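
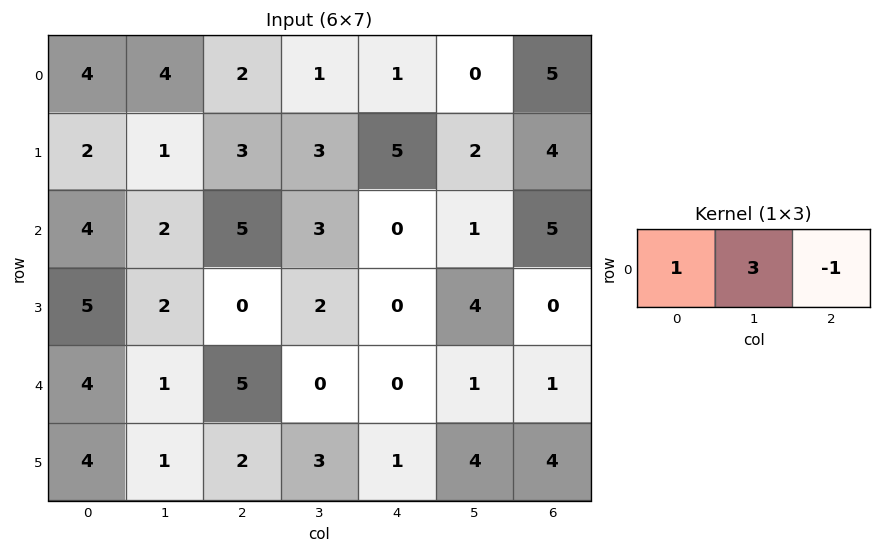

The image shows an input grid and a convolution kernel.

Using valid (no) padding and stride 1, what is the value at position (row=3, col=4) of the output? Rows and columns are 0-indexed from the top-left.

The receptive field on the input at this output position is [0 4 0]. Elementwise product with the kernel and sum: 0·1 + 4·3 + 0·-1.

12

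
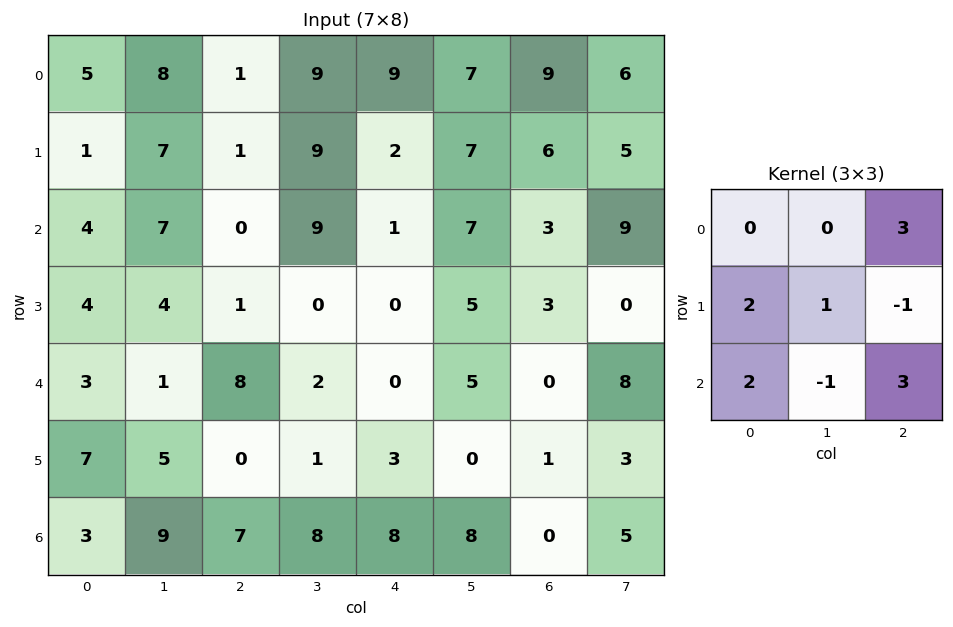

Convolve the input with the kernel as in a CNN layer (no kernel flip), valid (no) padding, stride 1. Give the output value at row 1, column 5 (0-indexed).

30

The receptive field on the input at this output position is [7 6 5 / 7 3 9 / 5 3 0]. Elementwise product with the kernel and sum: 5·3 + 7·2 + 3·1 + 9·-1 + 5·2 + 3·-1 + 0·3.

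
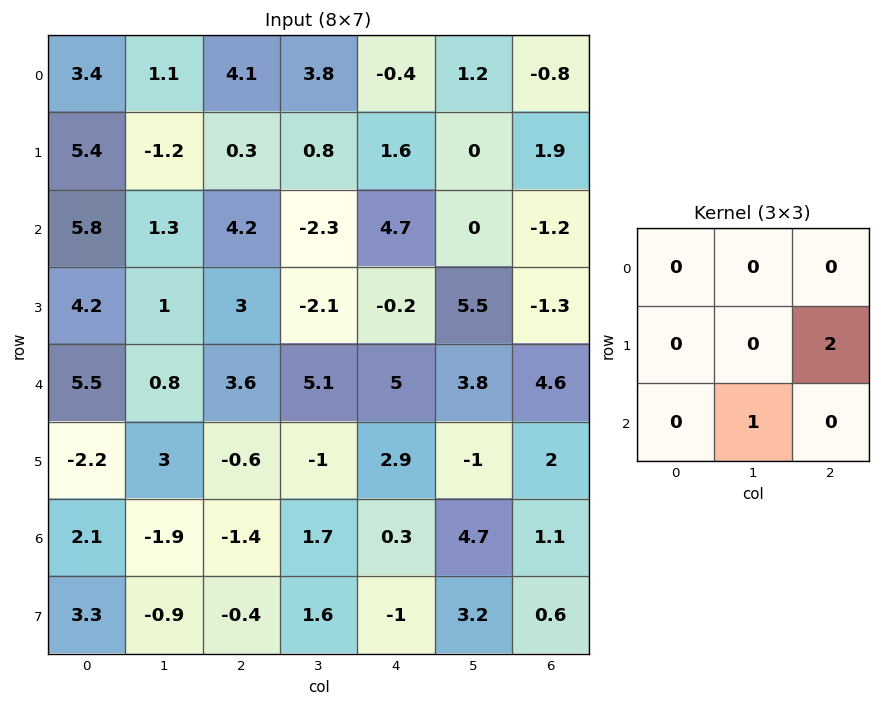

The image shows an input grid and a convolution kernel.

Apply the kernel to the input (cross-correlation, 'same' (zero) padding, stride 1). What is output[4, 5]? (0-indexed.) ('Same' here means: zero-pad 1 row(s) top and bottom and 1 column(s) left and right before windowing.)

8.2

The receptive field on the zero-padded input at this output position is [-0.2 5.5 -1.3 / 5 3.8 4.6 / 2.9 -1 2]. Elementwise product with the kernel and sum: 4.6·2 + -1·1.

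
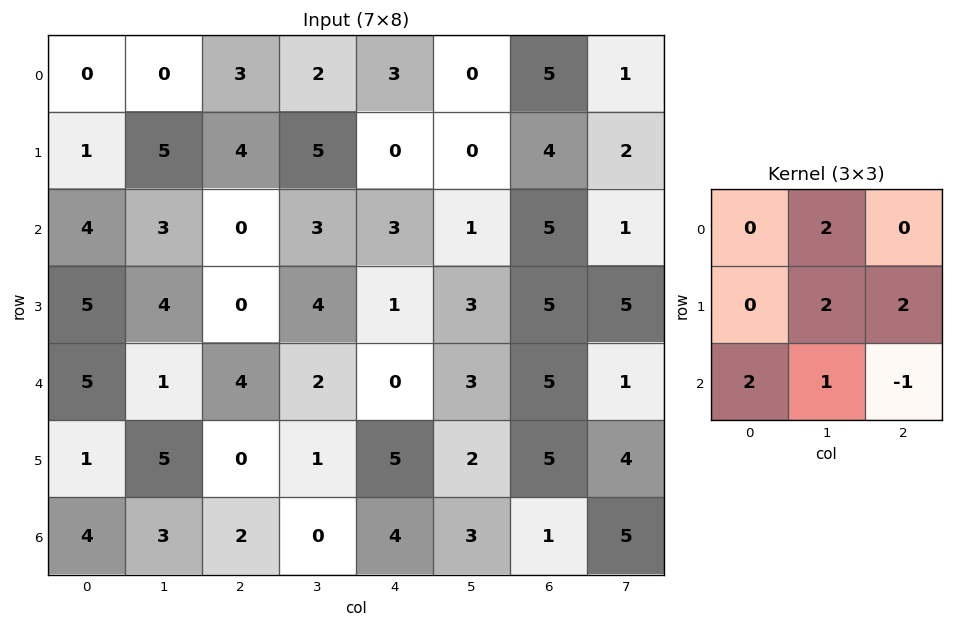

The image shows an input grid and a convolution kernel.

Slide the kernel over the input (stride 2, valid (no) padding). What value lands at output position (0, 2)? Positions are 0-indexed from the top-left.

The receptive field on the input at this output position is [3 0 5 / 0 0 4 / 3 1 5]. Elementwise product with the kernel and sum: 0·2 + 0·2 + 4·2 + 3·2 + 1·1 + 5·-1.

10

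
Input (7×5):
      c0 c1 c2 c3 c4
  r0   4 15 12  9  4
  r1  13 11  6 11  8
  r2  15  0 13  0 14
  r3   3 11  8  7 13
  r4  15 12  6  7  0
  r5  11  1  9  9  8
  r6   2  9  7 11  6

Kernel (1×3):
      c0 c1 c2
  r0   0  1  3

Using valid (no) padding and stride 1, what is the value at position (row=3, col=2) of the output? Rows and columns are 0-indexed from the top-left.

The receptive field on the input at this output position is [8 7 13]. Elementwise product with the kernel and sum: 7·1 + 13·3.

46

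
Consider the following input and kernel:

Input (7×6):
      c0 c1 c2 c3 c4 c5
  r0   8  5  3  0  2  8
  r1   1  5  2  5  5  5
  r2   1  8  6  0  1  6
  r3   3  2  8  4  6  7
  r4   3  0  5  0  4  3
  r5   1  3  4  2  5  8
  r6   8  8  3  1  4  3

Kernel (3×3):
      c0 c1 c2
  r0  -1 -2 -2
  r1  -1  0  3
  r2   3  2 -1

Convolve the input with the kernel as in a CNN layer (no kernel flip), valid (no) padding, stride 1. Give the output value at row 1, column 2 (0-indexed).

1

The receptive field on the input at this output position is [2 5 5 / 6 0 1 / 8 4 6]. Elementwise product with the kernel and sum: 2·-1 + 5·-2 + 5·-2 + 6·-1 + 1·3 + 8·3 + 4·2 + 6·-1.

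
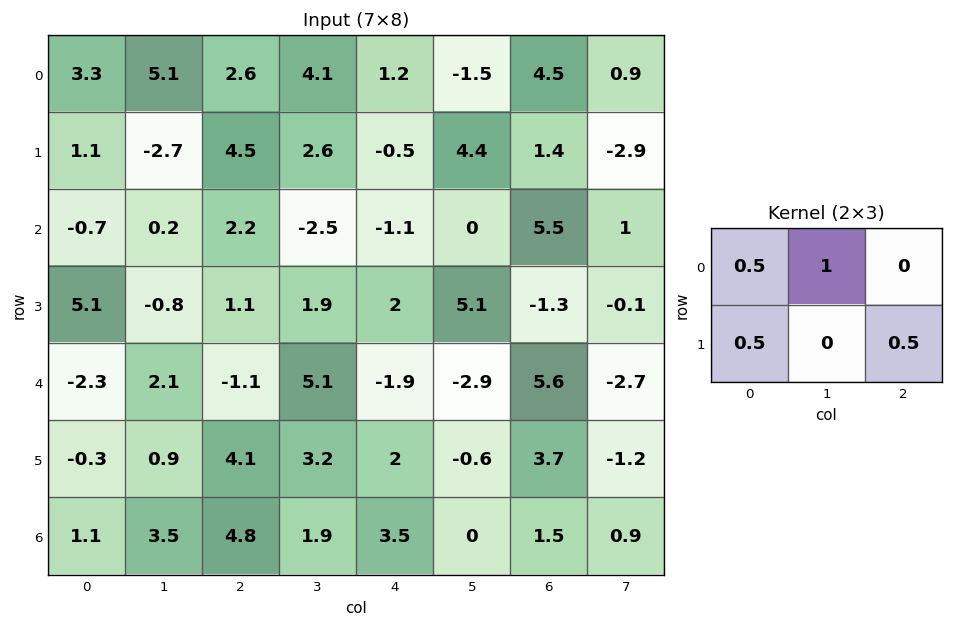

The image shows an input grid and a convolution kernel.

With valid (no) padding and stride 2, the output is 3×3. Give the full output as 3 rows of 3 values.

Output[0,0]: The receptive field on the input at this output position is [3.3 5.1 2.6 / 1.1 -2.7 4.5]. Elementwise product with the kernel and sum: 3.3·0.5 + 5.1·1 + 1.1·0.5 + 4.5·0.5.

9.55 7.4 -0.45
2.95 0.15 -0.2
2.85 7.6 -1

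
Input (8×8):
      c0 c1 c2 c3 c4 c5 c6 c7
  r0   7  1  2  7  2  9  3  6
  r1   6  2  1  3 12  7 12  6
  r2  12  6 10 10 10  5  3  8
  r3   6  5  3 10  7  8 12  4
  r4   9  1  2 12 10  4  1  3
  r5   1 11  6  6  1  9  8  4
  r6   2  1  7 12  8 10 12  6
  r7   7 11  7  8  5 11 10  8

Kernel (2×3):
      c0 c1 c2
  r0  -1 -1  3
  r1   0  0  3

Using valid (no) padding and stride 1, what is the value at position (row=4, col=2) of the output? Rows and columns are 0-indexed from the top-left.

19

The receptive field on the input at this output position is [2 12 10 / 6 6 1]. Elementwise product with the kernel and sum: 2·-1 + 12·-1 + 10·3 + 1·3.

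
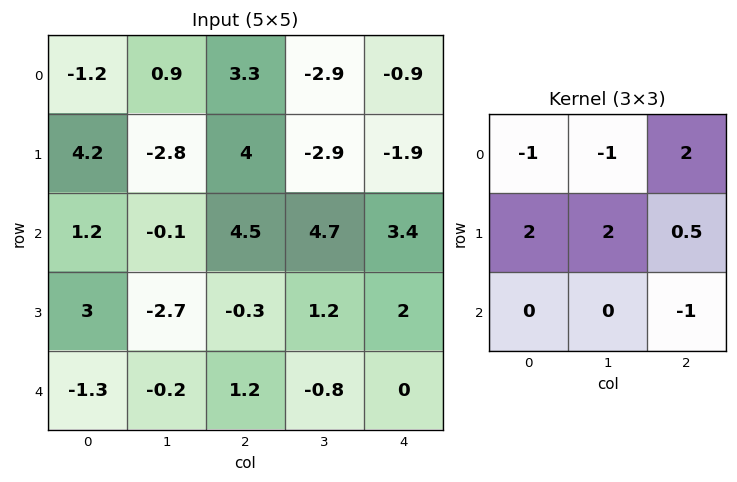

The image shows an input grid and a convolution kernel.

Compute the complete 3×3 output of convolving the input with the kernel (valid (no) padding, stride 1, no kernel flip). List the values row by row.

7.2 -13.75 -4.35
11.35 2.95 13.2
7.15 0.4 0.4

Output[0,0]: The receptive field on the input at this output position is [-1.2 0.9 3.3 / 4.2 -2.8 4 / 1.2 -0.1 4.5]. Elementwise product with the kernel and sum: -1.2·-1 + 0.9·-1 + 3.3·2 + 4.2·2 + -2.8·2 + 4·0.5 + 4.5·-1.
Output[0,1]: The receptive field on the input at this output position is [0.9 3.3 -2.9 / -2.8 4 -2.9 / -0.1 4.5 4.7]. Elementwise product with the kernel and sum: 0.9·-1 + 3.3·-1 + -2.9·2 + -2.8·2 + 4·2 + -2.9·0.5 + 4.7·-1.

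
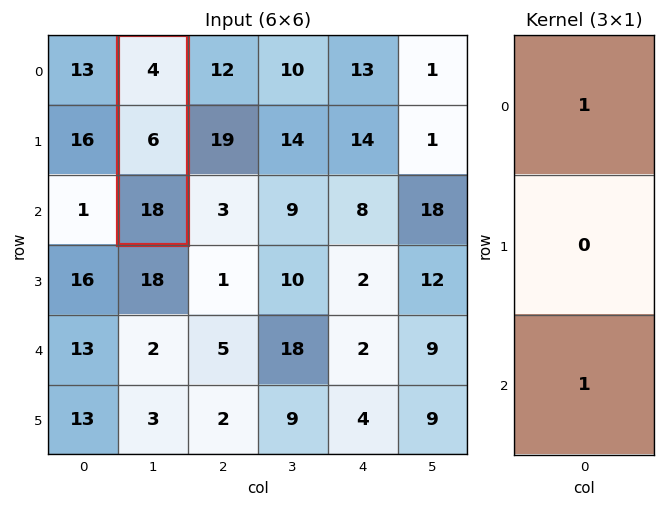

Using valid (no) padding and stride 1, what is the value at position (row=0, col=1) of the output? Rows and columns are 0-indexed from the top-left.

22

The receptive field on the input at this output position is [4 / 6 / 18]. Elementwise product with the kernel and sum: 4·1 + 18·1.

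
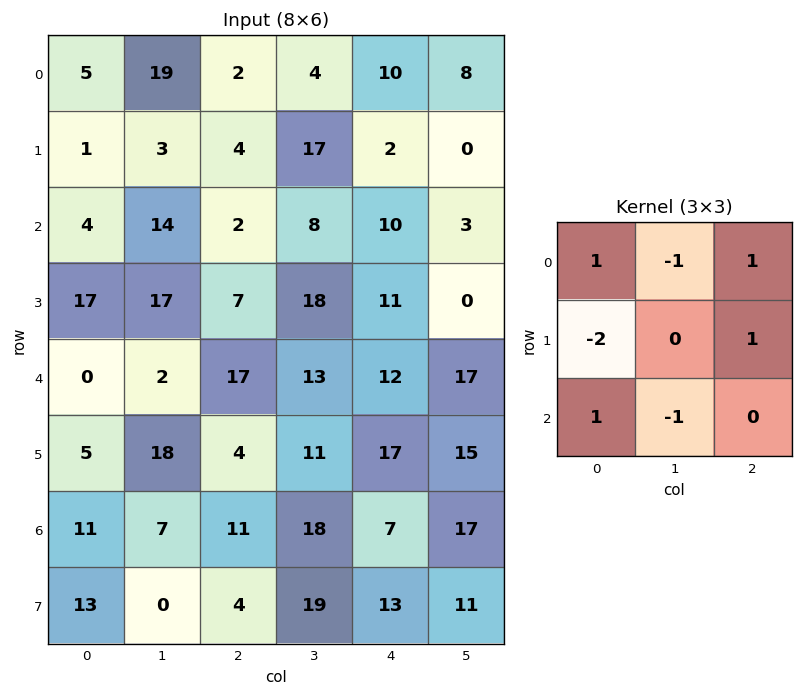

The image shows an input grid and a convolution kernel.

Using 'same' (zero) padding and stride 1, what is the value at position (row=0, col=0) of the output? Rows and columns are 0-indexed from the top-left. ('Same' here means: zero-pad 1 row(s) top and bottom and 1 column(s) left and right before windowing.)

The receptive field on the zero-padded input at this output position is [0 0 0 / 0 5 19 / 0 1 3]. Elementwise product with the kernel and sum: 0·1 + 0·-1 + 0·1 + 0·-2 + 19·1 + 0·1 + 1·-1.

18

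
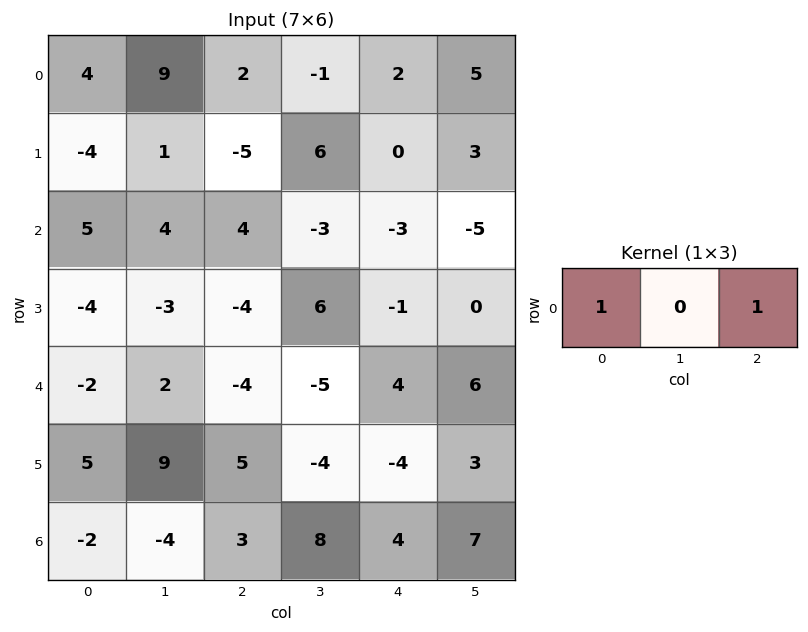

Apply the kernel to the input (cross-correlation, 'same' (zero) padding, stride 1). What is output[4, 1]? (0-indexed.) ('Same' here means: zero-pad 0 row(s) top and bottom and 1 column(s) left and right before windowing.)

The receptive field on the zero-padded input at this output position is [-2 2 -4]. Elementwise product with the kernel and sum: -2·1 + -4·1.

-6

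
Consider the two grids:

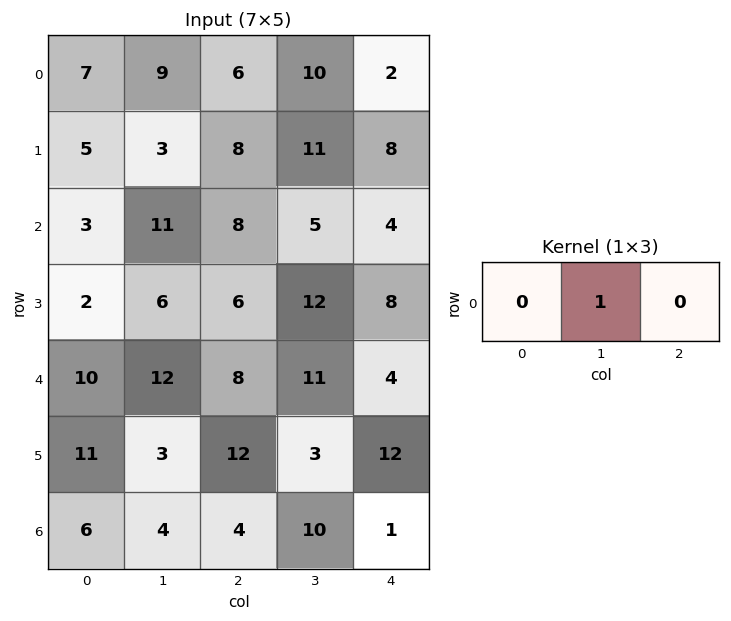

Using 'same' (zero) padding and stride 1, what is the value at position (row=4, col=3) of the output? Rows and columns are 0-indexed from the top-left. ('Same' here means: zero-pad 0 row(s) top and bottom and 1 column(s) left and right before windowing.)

The receptive field on the zero-padded input at this output position is [8 11 4]. Elementwise product with the kernel and sum: 11·1.

11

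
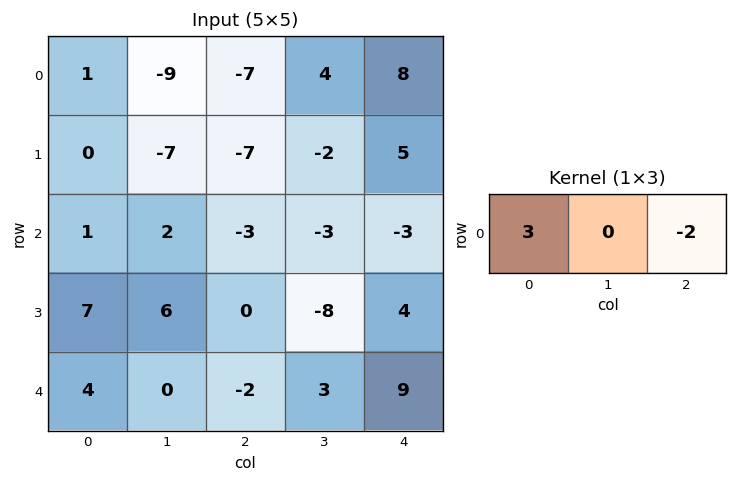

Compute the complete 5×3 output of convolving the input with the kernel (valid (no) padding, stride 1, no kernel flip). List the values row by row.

17 -35 -37
14 -17 -31
9 12 -3
21 34 -8
16 -6 -24

Output[0,0]: The receptive field on the input at this output position is [1 -9 -7]. Elementwise product with the kernel and sum: 1·3 + -7·-2.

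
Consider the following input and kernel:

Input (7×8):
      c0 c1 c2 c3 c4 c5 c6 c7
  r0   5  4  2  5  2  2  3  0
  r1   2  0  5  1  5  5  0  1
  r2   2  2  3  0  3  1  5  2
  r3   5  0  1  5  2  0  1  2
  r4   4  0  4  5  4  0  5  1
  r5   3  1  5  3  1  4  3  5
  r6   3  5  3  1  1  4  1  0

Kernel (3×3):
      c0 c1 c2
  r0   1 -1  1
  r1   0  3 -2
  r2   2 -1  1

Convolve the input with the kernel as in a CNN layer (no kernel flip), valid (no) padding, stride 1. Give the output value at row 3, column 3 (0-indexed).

The receptive field on the input at this output position is [5 2 0 / 5 4 0 / 3 1 4]. Elementwise product with the kernel and sum: 5·1 + 2·-1 + 0·1 + 4·3 + 0·-2 + 3·2 + 1·-1 + 4·1.

24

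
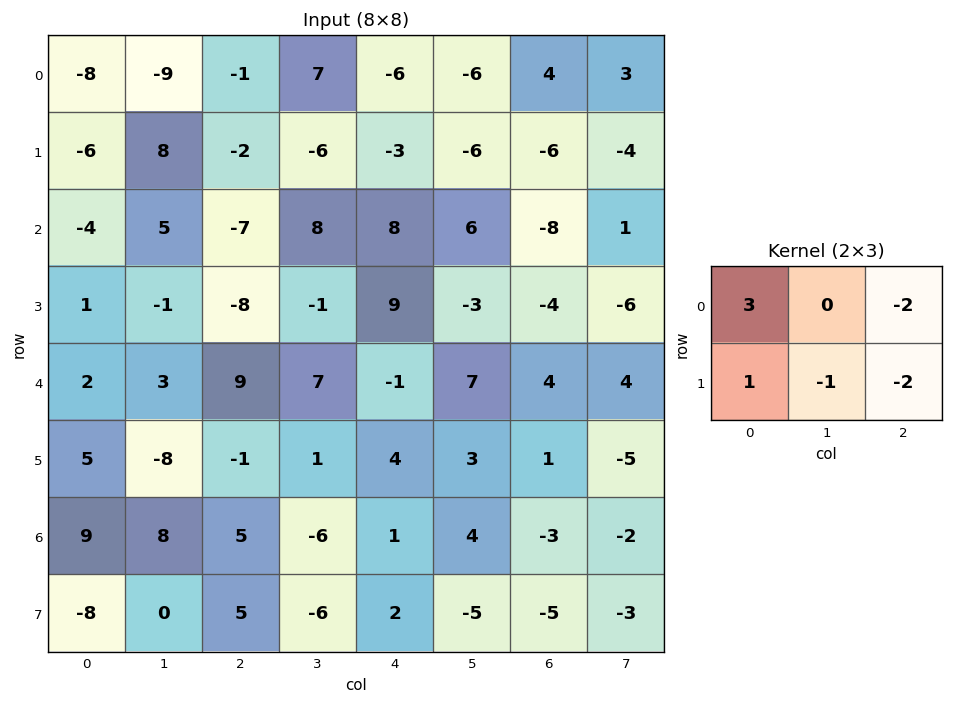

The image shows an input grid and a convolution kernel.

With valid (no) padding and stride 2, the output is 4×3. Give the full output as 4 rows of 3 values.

Output[0,0]: The receptive field on the input at this output position is [-8 -9 -1 / -6 8 -2]. Elementwise product with the kernel and sum: -8·3 + -1·-2 + -6·1 + 8·-1 + -2·-2.

-32 19 -11
20 -62 60
3 19 -12
-1 20 26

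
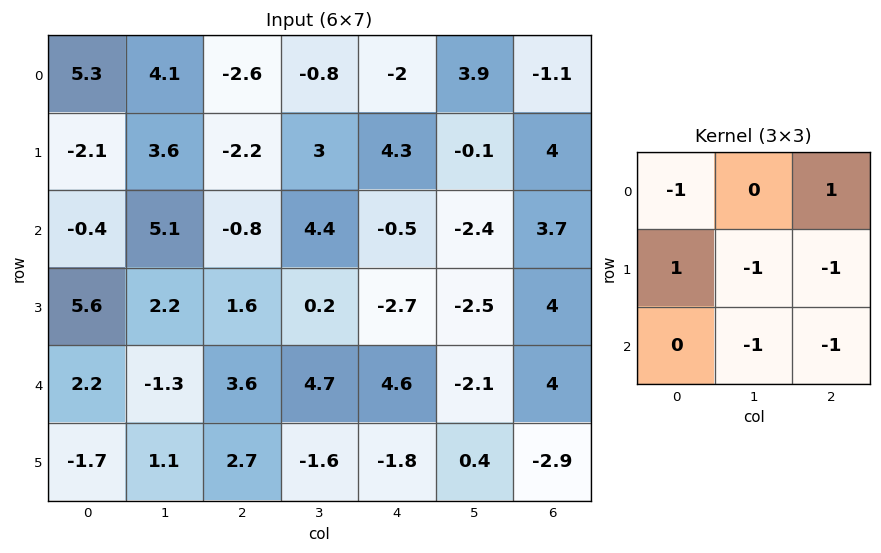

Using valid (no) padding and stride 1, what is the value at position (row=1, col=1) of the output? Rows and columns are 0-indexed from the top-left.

-0.9

The receptive field on the input at this output position is [3.6 -2.2 3 / 5.1 -0.8 4.4 / 2.2 1.6 0.2]. Elementwise product with the kernel and sum: 3.6·-1 + 3·1 + 5.1·1 + -0.8·-1 + 4.4·-1 + 1.6·-1 + 0.2·-1.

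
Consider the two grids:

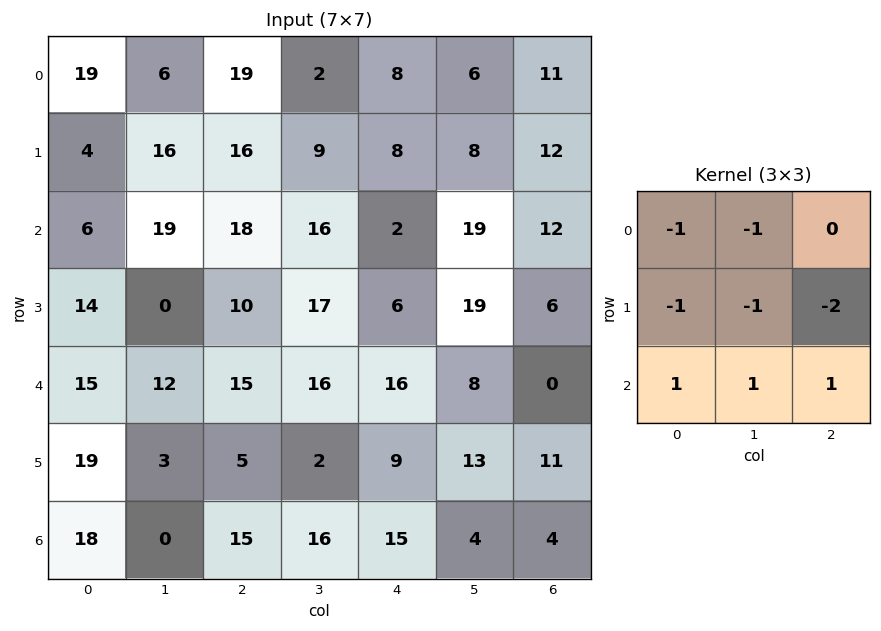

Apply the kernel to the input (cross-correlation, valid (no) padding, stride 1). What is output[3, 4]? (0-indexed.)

The receptive field on the input at this output position is [6 19 6 / 16 8 0 / 9 13 11]. Elementwise product with the kernel and sum: 6·-1 + 19·-1 + 16·-1 + 8·-1 + 0·-2 + 9·1 + 13·1 + 11·1.

-16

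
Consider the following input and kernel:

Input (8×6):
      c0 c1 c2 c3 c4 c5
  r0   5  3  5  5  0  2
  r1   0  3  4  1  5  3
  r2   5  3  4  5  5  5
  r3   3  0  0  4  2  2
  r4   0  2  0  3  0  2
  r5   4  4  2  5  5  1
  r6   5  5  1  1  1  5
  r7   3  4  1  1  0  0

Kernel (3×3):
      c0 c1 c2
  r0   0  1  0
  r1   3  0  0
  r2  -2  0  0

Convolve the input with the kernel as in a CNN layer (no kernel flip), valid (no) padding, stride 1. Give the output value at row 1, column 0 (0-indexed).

12

The receptive field on the input at this output position is [0 3 4 / 5 3 4 / 3 0 0]. Elementwise product with the kernel and sum: 3·1 + 5·3 + 3·-2.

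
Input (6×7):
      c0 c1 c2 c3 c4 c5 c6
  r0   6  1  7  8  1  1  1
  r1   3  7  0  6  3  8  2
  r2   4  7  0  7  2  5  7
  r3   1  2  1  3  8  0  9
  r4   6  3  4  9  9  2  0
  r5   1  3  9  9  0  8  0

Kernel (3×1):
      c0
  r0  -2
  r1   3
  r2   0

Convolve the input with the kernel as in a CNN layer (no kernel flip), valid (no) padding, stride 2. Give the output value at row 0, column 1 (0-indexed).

The receptive field on the input at this output position is [7 / 0 / 0]. Elementwise product with the kernel and sum: 7·-2 + 0·3.

-14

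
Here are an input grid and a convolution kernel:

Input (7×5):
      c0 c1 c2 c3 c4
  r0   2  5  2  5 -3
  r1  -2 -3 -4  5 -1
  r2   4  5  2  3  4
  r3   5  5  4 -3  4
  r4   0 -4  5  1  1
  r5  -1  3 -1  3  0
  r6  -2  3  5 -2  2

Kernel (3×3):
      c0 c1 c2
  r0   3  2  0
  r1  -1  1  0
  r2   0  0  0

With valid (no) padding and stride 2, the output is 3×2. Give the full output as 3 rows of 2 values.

Output[0,0]: The receptive field on the input at this output position is [2 5 2 / -2 -3 -4 / 4 5 2]. Elementwise product with the kernel and sum: 2·3 + 5·2 + -2·-1 + -3·1.
Output[0,1]: The receptive field on the input at this output position is [2 5 -3 / -4 5 -1 / 2 3 4]. Elementwise product with the kernel and sum: 2·3 + 5·2 + -4·-1 + 5·1.

15 25
22 5
-4 21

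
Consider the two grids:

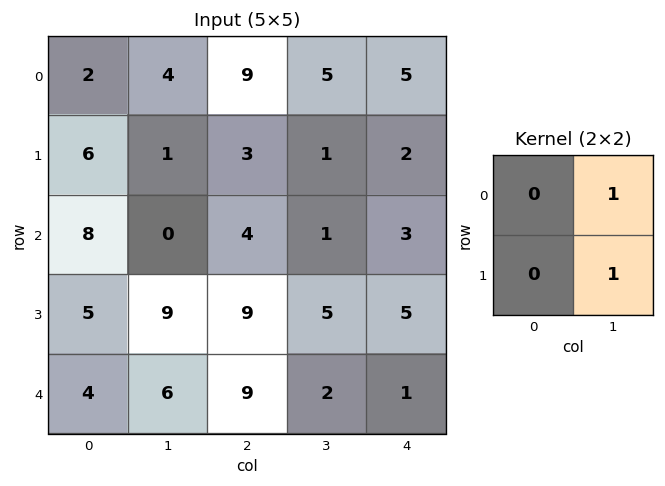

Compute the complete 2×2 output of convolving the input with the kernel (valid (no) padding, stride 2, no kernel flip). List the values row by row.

5 6
9 6

Output[0,0]: The receptive field on the input at this output position is [2 4 / 6 1]. Elementwise product with the kernel and sum: 4·1 + 1·1.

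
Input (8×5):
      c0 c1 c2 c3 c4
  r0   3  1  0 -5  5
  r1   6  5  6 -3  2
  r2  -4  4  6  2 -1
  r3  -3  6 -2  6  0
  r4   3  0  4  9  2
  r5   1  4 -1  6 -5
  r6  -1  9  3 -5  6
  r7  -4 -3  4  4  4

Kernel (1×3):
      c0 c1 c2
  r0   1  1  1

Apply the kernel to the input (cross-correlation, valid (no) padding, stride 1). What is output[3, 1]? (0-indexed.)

10

The receptive field on the input at this output position is [6 -2 6]. Elementwise product with the kernel and sum: 6·1 + -2·1 + 6·1.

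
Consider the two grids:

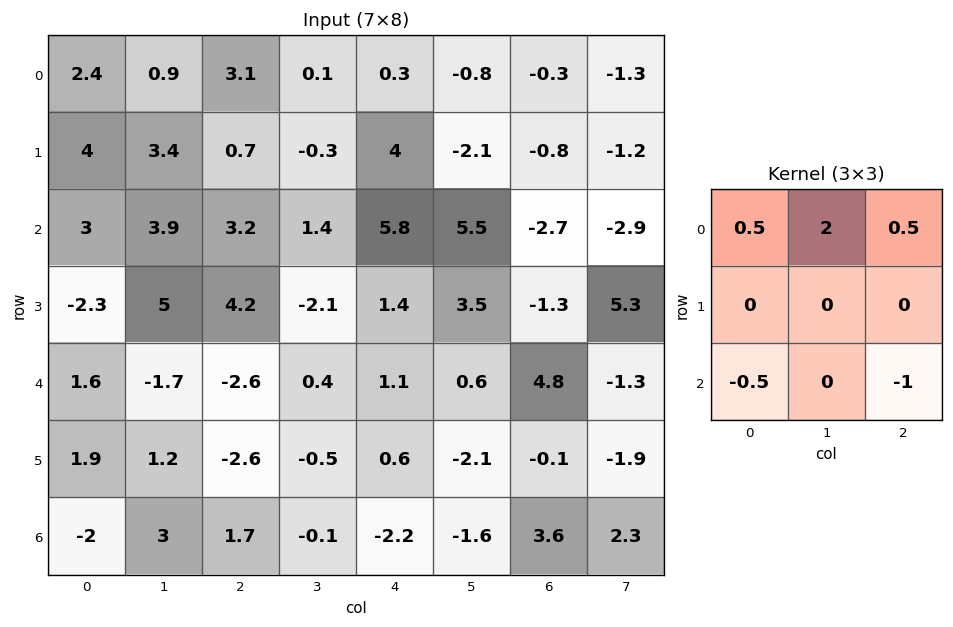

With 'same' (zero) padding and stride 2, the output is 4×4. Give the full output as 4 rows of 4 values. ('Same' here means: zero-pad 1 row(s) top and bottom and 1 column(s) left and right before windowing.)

-3.4 -1.4 2.25 2.25
4.7 2.55 4.35 -10.3
-3.3 9.75 5.85 4.75
4.4 -4.85 -0.1 -2.2

Output[0,0]: The receptive field on the zero-padded input at this output position is [0 0 0 / 0 2.4 0.9 / 0 4 3.4]. Elementwise product with the kernel and sum: 0·0.5 + 0·2 + 0·0.5 + 0·-0.5 + 3.4·-1.
Output[0,1]: The receptive field on the zero-padded input at this output position is [0 0 0 / 0.9 3.1 0.1 / 3.4 0.7 -0.3]. Elementwise product with the kernel and sum: 0·0.5 + 0·2 + 0·0.5 + 3.4·-0.5 + -0.3·-1.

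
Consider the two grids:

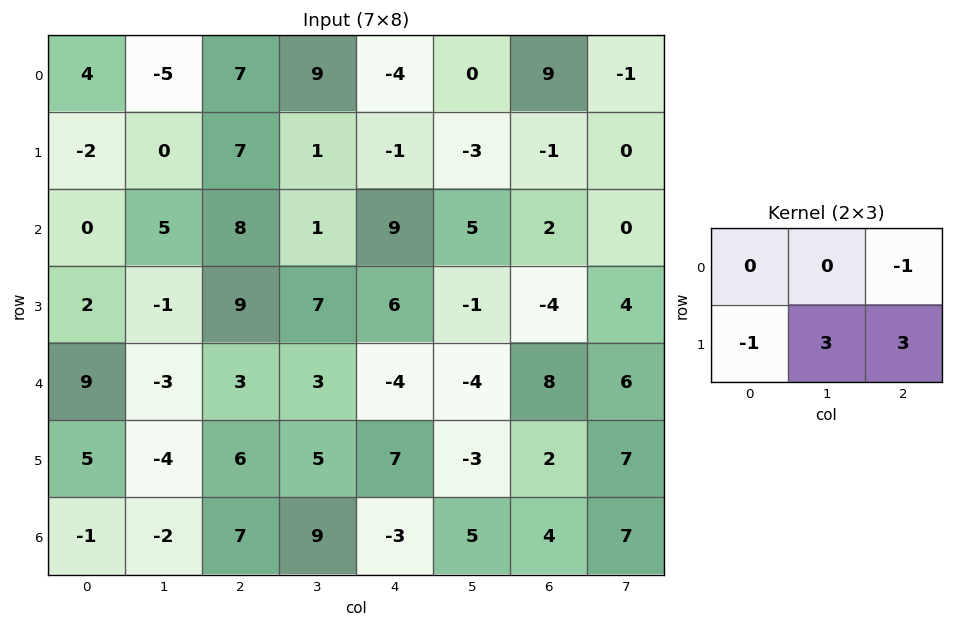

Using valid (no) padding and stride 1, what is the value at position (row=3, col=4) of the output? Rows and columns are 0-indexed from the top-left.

The receptive field on the input at this output position is [6 -1 -4 / -4 -4 8]. Elementwise product with the kernel and sum: -4·-1 + -4·-1 + -4·3 + 8·3.

20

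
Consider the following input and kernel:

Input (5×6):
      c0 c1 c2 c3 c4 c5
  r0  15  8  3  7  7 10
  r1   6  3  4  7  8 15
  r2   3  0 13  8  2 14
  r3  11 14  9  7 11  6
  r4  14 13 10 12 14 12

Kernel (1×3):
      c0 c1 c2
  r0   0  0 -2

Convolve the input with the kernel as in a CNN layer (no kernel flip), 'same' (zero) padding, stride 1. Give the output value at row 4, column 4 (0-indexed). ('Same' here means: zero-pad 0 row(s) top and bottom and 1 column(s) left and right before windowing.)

-24

The receptive field on the zero-padded input at this output position is [12 14 12]. Elementwise product with the kernel and sum: 12·-2.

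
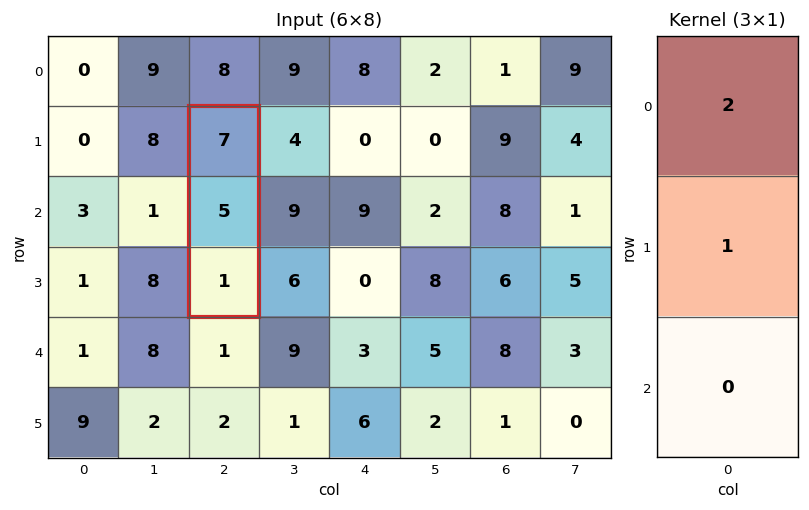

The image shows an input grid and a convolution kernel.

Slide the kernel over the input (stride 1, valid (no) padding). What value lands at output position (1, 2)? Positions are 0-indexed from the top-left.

The receptive field on the input at this output position is [7 / 5 / 1]. Elementwise product with the kernel and sum: 7·2 + 5·1.

19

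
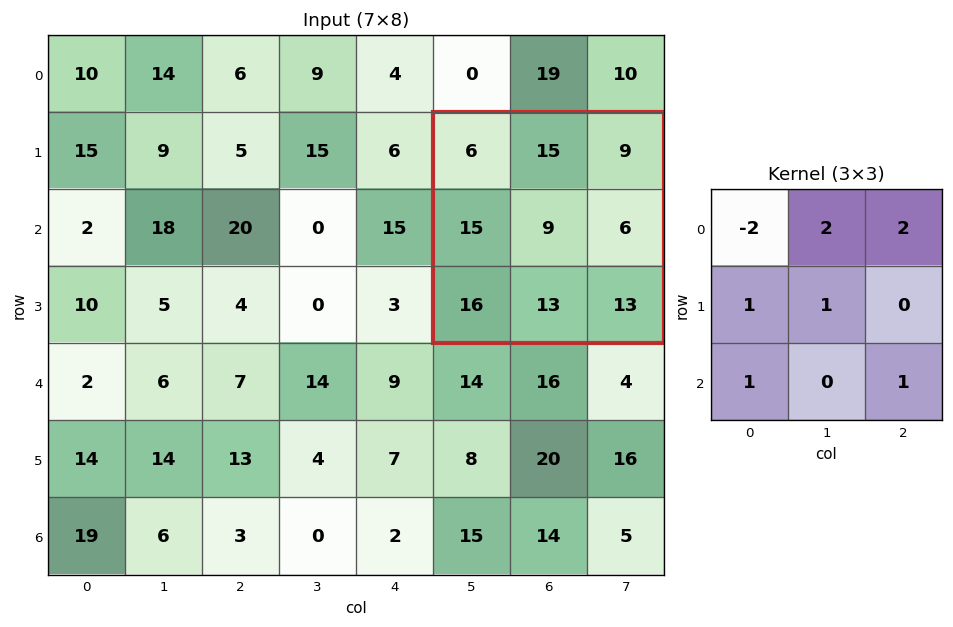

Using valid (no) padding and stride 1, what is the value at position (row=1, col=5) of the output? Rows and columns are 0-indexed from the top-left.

89

The receptive field on the input at this output position is [6 15 9 / 15 9 6 / 16 13 13]. Elementwise product with the kernel and sum: 6·-2 + 15·2 + 9·2 + 15·1 + 9·1 + 16·1 + 13·1.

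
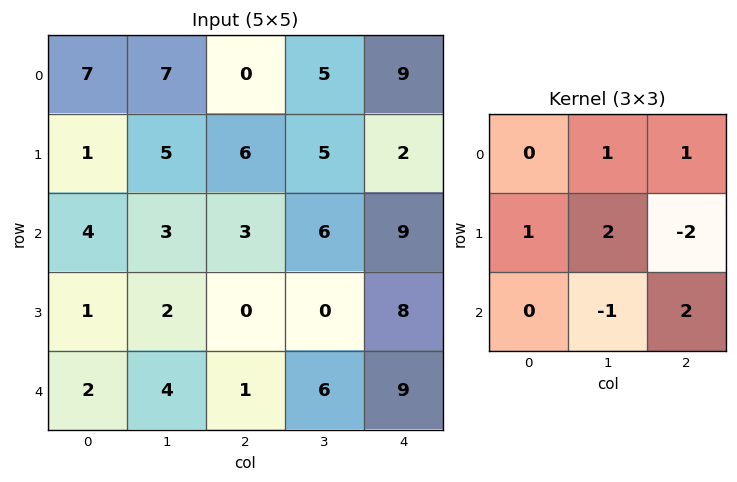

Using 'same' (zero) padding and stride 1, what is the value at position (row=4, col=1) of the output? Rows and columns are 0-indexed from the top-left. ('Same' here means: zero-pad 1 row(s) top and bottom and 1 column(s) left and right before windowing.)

10

The receptive field on the zero-padded input at this output position is [1 2 0 / 2 4 1 / 0 0 0]. Elementwise product with the kernel and sum: 2·1 + 0·1 + 2·1 + 4·2 + 1·-2 + 0·-1 + 0·2.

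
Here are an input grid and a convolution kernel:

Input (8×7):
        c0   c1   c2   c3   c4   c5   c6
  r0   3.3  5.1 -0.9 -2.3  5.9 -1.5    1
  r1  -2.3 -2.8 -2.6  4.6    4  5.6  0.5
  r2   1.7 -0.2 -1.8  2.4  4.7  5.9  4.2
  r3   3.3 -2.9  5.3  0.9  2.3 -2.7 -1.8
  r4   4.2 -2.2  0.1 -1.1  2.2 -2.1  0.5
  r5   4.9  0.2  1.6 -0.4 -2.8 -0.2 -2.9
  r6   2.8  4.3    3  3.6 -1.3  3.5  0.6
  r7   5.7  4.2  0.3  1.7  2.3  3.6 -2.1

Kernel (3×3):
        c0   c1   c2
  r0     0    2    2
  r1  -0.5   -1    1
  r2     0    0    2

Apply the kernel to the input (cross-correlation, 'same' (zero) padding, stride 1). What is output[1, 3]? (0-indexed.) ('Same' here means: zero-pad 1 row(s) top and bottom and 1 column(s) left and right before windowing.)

The receptive field on the zero-padded input at this output position is [-0.9 -2.3 5.9 / -2.6 4.6 4 / -1.8 2.4 4.7]. Elementwise product with the kernel and sum: -2.3·2 + 5.9·2 + -2.6·-0.5 + 4.6·-1 + 4·1 + 4.7·2.

17.3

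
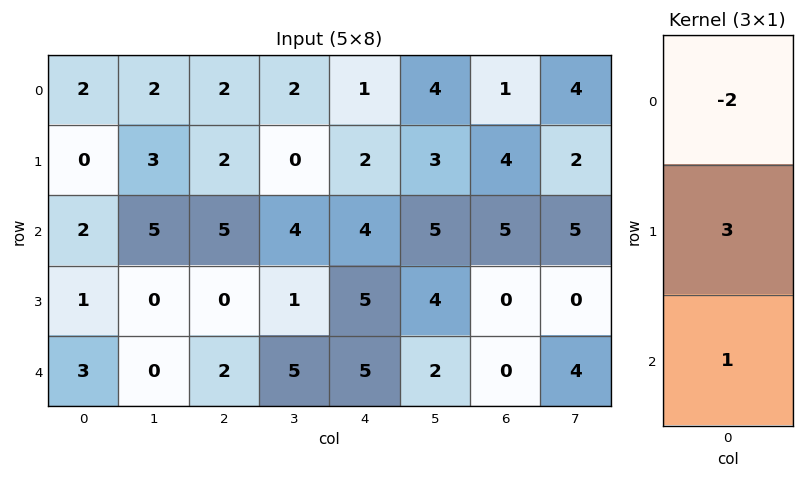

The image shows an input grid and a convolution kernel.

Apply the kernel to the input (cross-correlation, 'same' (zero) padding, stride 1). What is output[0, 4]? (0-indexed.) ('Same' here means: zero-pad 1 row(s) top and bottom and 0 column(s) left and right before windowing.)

5

The receptive field on the zero-padded input at this output position is [0 / 1 / 2]. Elementwise product with the kernel and sum: 0·-2 + 1·3 + 2·1.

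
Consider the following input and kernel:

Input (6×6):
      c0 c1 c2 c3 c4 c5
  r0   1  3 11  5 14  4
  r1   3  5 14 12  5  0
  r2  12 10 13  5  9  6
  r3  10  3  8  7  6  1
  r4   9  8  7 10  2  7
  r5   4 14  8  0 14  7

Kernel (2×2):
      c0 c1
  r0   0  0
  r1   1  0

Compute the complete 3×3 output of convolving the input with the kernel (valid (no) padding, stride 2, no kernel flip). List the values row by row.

3 14 5
10 8 6
4 8 14

Output[0,0]: The receptive field on the input at this output position is [1 3 / 3 5]. Elementwise product with the kernel and sum: 3·1.
Output[0,1]: The receptive field on the input at this output position is [11 5 / 14 12]. Elementwise product with the kernel and sum: 14·1.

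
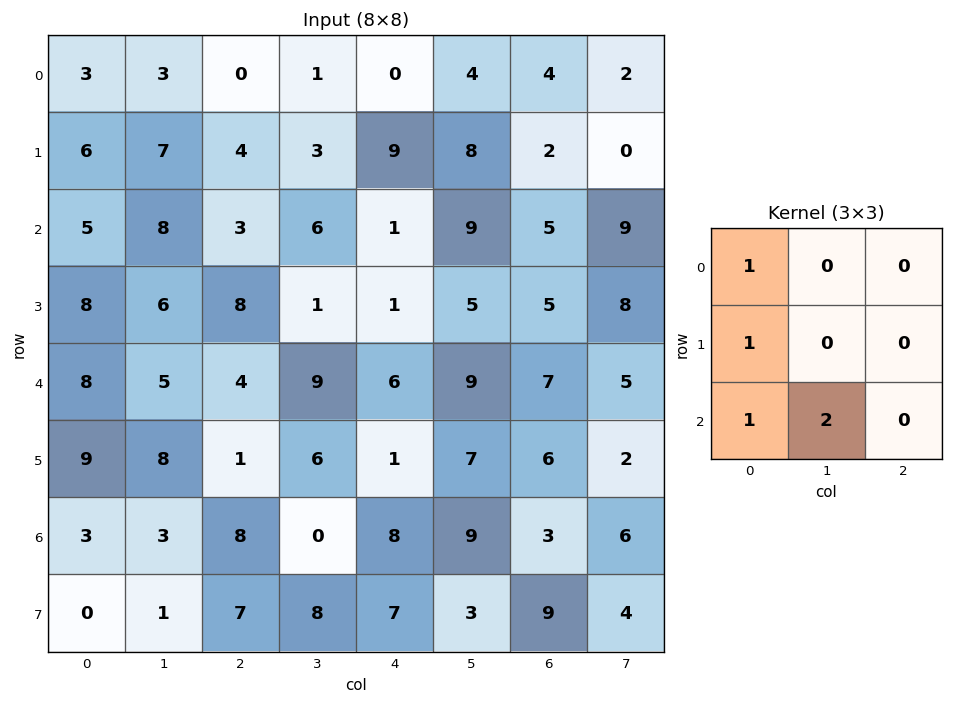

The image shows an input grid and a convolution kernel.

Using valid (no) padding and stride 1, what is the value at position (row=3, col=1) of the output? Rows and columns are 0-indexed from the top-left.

21

The receptive field on the input at this output position is [6 8 1 / 5 4 9 / 8 1 6]. Elementwise product with the kernel and sum: 6·1 + 5·1 + 8·1 + 1·2.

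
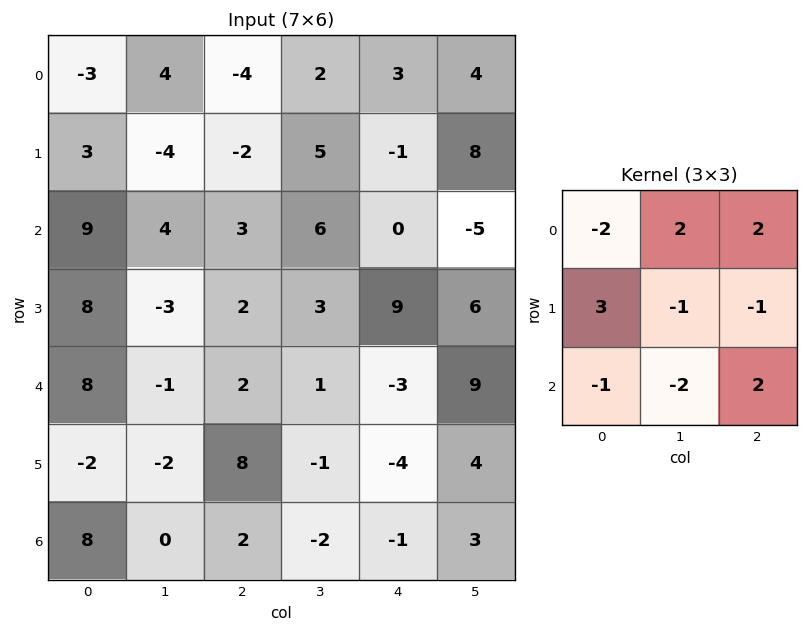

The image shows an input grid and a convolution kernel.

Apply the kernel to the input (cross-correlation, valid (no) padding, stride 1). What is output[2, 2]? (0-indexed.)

The receptive field on the input at this output position is [3 6 0 / 2 3 9 / 2 1 -3]. Elementwise product with the kernel and sum: 3·-2 + 6·2 + 0·2 + 2·3 + 3·-1 + 9·-1 + 2·-1 + 1·-2 + -3·2.

-10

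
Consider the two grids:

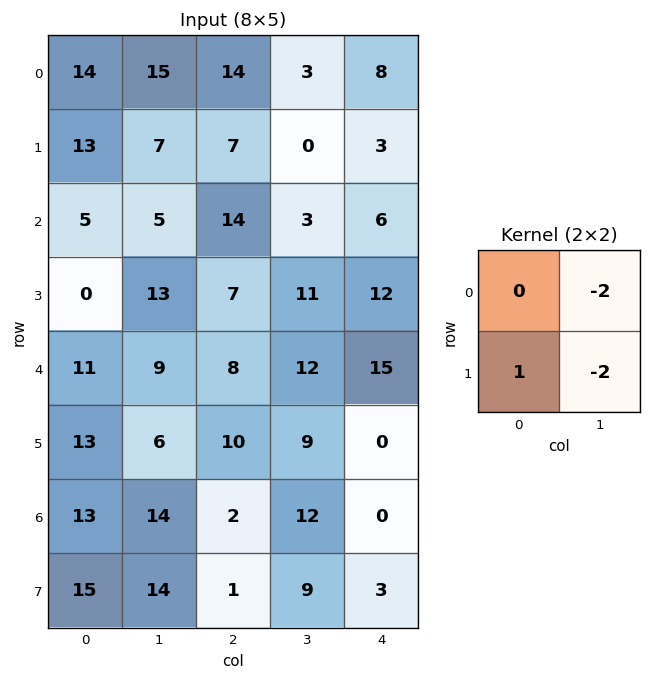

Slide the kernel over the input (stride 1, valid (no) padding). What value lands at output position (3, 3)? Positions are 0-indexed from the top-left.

-42

The receptive field on the input at this output position is [11 12 / 12 15]. Elementwise product with the kernel and sum: 12·-2 + 12·1 + 15·-2.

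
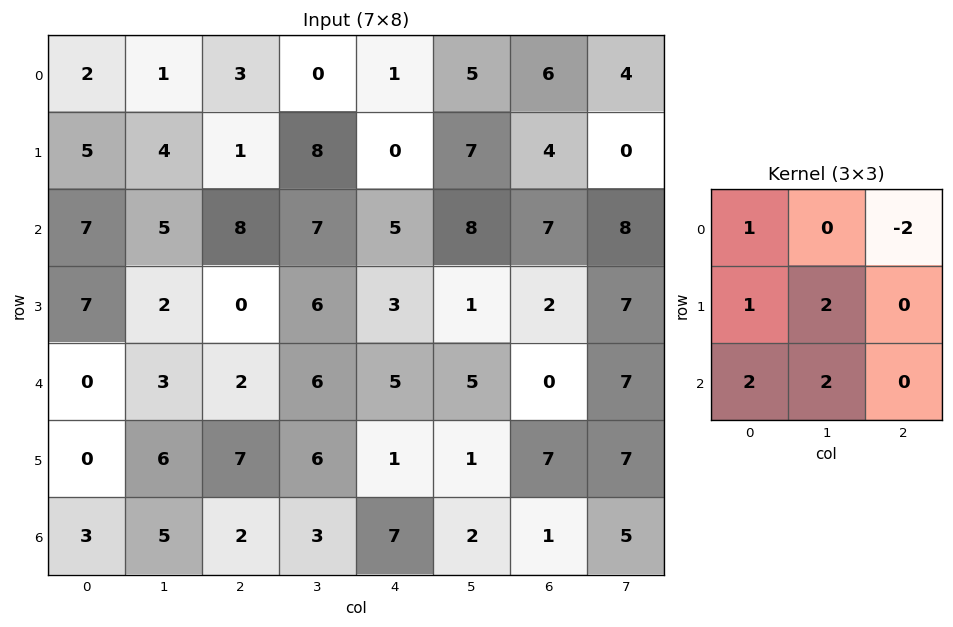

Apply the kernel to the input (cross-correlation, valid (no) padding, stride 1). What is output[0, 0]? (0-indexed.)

The receptive field on the input at this output position is [2 1 3 / 5 4 1 / 7 5 8]. Elementwise product with the kernel and sum: 2·1 + 3·-2 + 5·1 + 4·2 + 7·2 + 5·2.

33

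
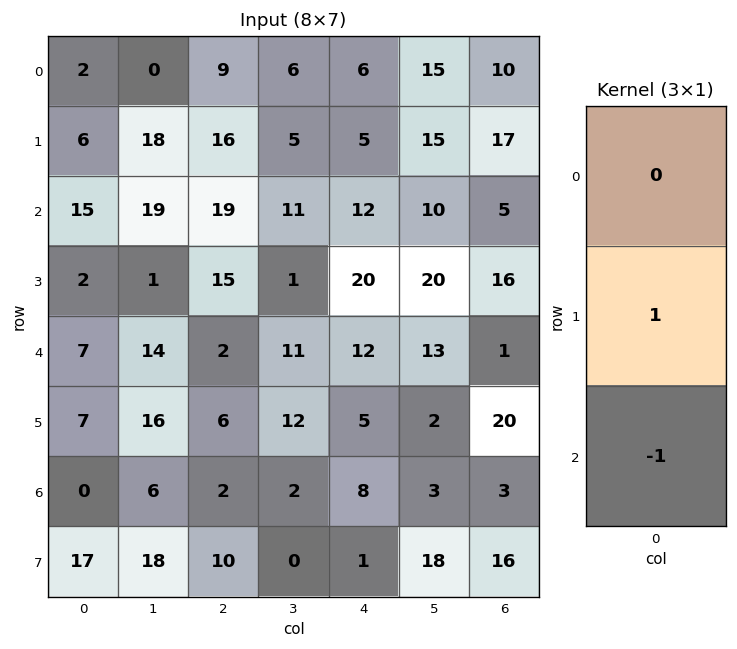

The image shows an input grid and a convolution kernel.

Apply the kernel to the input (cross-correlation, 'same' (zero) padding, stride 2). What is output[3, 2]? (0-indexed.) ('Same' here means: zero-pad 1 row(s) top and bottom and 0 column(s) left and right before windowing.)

7

The receptive field on the zero-padded input at this output position is [5 / 8 / 1]. Elementwise product with the kernel and sum: 8·1 + 1·-1.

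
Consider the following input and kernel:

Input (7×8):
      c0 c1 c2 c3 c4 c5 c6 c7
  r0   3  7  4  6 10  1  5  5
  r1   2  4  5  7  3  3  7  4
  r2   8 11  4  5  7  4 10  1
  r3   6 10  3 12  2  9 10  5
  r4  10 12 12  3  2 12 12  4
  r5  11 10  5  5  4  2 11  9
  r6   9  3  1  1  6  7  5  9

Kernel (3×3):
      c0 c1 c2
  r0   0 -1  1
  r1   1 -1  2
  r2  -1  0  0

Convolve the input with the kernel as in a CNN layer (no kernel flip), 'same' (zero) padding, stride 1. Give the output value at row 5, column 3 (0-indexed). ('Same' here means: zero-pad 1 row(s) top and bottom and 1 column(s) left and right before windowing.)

6

The receptive field on the zero-padded input at this output position is [12 3 2 / 5 5 4 / 1 1 6]. Elementwise product with the kernel and sum: 3·-1 + 2·1 + 5·1 + 5·-1 + 4·2 + 1·-1.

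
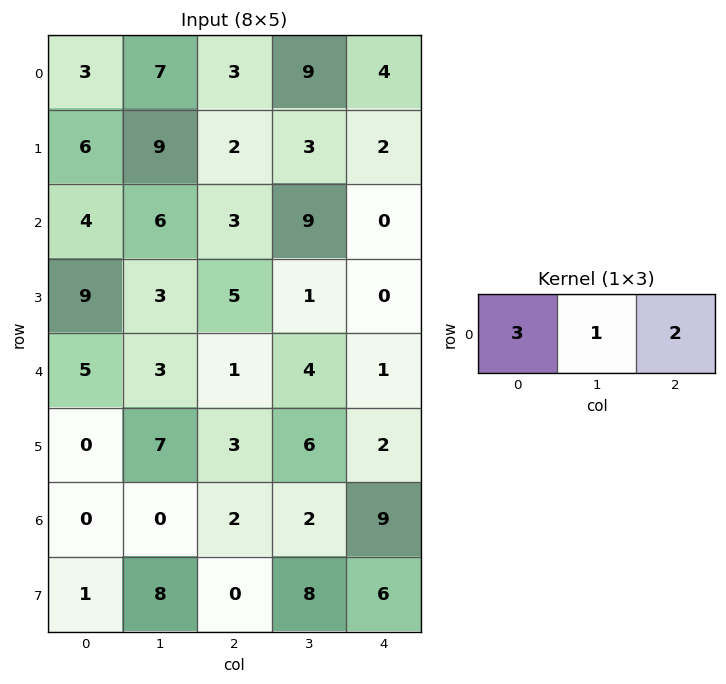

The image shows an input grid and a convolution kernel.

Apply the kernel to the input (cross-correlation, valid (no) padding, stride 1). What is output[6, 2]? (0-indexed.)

26

The receptive field on the input at this output position is [2 2 9]. Elementwise product with the kernel and sum: 2·3 + 2·1 + 9·2.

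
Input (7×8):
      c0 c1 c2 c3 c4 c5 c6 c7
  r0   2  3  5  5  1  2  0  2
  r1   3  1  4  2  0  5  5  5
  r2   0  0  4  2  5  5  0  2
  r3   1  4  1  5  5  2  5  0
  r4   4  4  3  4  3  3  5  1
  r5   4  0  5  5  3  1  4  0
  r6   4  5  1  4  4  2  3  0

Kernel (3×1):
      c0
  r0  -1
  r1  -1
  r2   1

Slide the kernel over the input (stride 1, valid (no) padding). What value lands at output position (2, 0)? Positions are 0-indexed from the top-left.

The receptive field on the input at this output position is [0 / 1 / 4]. Elementwise product with the kernel and sum: 0·-1 + 1·-1 + 4·1.

3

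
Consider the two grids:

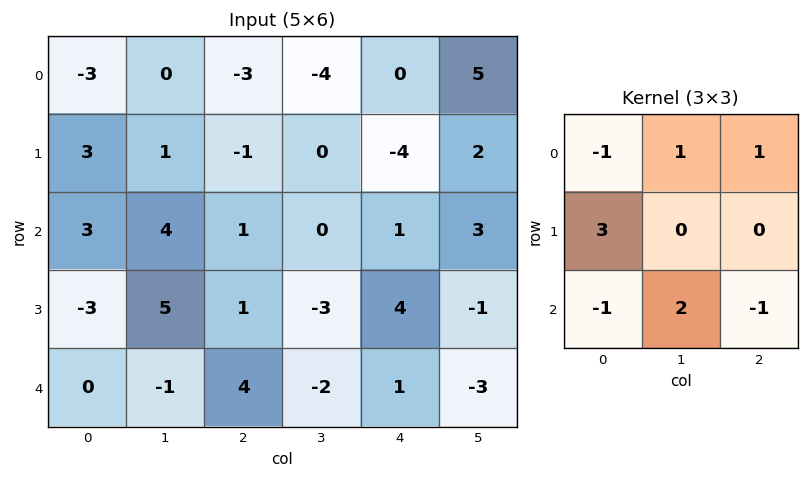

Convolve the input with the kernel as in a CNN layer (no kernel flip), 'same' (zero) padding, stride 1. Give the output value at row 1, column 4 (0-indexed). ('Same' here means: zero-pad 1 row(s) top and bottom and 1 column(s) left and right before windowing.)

8

The receptive field on the zero-padded input at this output position is [-4 0 5 / 0 -4 2 / 0 1 3]. Elementwise product with the kernel and sum: -4·-1 + 0·1 + 5·1 + 0·3 + 0·-1 + 1·2 + 3·-1.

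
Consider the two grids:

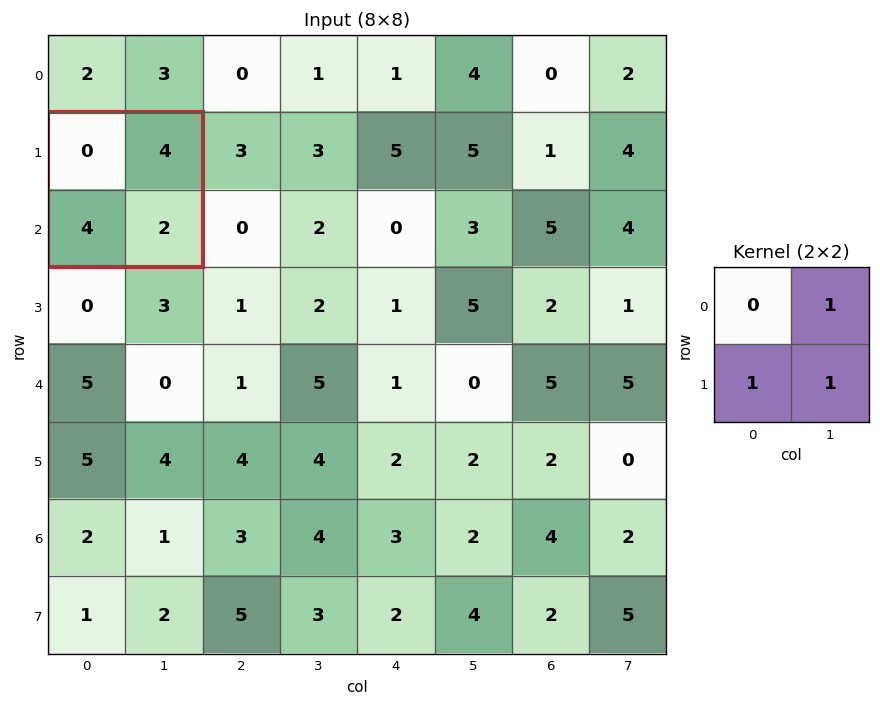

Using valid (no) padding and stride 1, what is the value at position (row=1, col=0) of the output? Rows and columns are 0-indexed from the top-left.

10

The receptive field on the input at this output position is [0 4 / 4 2]. Elementwise product with the kernel and sum: 4·1 + 4·1 + 2·1.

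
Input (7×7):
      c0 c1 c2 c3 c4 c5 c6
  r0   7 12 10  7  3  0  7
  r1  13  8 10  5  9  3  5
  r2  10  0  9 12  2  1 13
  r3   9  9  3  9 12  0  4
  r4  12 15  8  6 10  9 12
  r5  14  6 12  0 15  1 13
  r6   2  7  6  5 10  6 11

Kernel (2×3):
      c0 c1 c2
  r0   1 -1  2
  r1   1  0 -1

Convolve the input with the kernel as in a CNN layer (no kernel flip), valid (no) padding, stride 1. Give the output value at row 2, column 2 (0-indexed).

The receptive field on the input at this output position is [9 12 2 / 3 9 12]. Elementwise product with the kernel and sum: 9·1 + 12·-1 + 2·2 + 3·1 + 12·-1.

-8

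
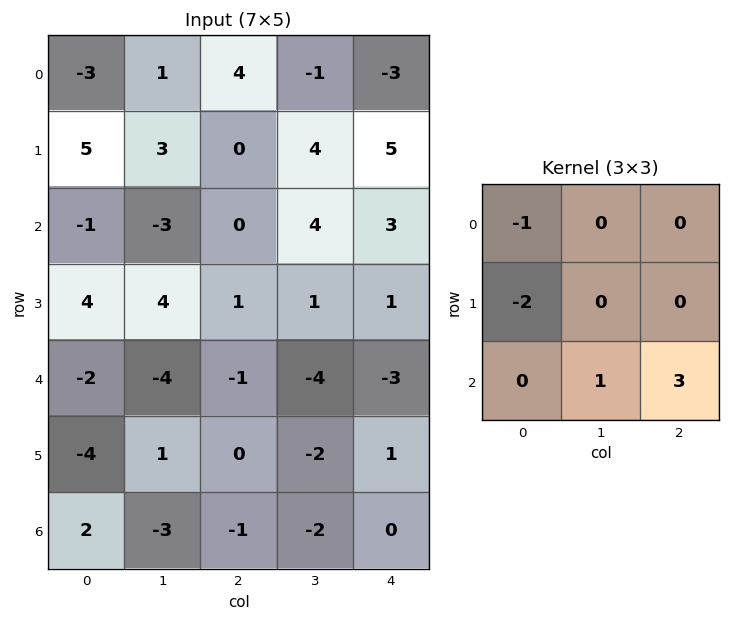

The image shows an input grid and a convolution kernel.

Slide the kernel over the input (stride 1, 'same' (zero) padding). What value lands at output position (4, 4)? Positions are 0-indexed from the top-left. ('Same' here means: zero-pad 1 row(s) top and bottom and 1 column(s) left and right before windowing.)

8

The receptive field on the zero-padded input at this output position is [1 1 0 / -4 -3 0 / -2 1 0]. Elementwise product with the kernel and sum: 1·-1 + -4·-2 + 1·1 + 0·3.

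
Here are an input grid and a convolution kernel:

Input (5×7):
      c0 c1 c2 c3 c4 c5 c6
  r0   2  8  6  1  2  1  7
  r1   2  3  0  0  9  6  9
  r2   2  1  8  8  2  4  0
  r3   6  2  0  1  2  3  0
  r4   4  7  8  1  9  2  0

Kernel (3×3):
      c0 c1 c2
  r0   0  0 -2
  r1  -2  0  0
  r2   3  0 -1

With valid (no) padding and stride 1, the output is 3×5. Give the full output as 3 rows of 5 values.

-18 -13 18 18 -26
14 3 -36 -28 -16
-24 0 11 -9 23

Output[0,0]: The receptive field on the input at this output position is [2 8 6 / 2 3 0 / 2 1 8]. Elementwise product with the kernel and sum: 6·-2 + 2·-2 + 2·3 + 8·-1.
Output[0,1]: The receptive field on the input at this output position is [8 6 1 / 3 0 0 / 1 8 8]. Elementwise product with the kernel and sum: 1·-2 + 3·-2 + 1·3 + 8·-1.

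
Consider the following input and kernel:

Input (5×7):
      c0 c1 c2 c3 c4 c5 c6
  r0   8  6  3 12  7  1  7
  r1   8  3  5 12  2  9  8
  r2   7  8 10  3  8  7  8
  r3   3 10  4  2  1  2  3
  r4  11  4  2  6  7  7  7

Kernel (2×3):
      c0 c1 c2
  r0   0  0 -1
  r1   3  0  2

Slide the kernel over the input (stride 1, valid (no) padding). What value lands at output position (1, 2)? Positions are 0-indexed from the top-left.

The receptive field on the input at this output position is [5 12 2 / 10 3 8]. Elementwise product with the kernel and sum: 2·-1 + 10·3 + 8·2.

44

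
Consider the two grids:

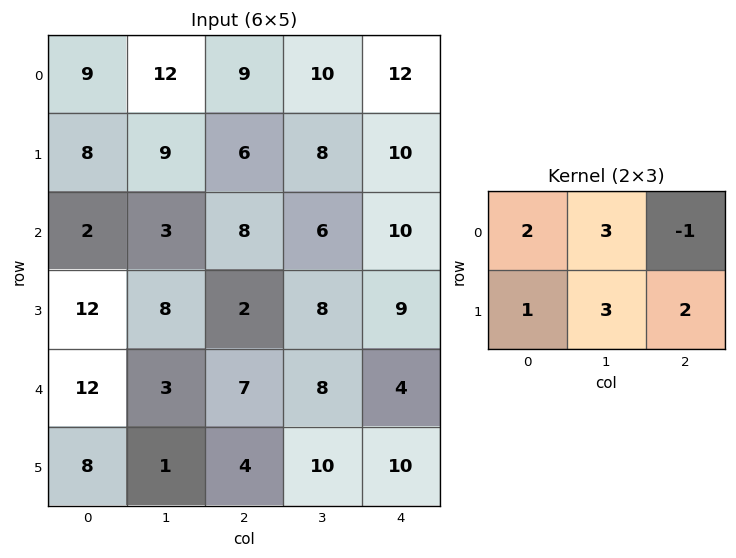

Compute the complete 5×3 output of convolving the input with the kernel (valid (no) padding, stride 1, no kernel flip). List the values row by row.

Output[0,0]: The receptive field on the input at this output position is [9 12 9 / 8 9 6]. Elementwise product with the kernel and sum: 9·2 + 12·3 + 9·-1 + 8·1 + 9·3 + 6·2.

92 84 86
64 67 72
45 54 68
81 54 58
45 52 88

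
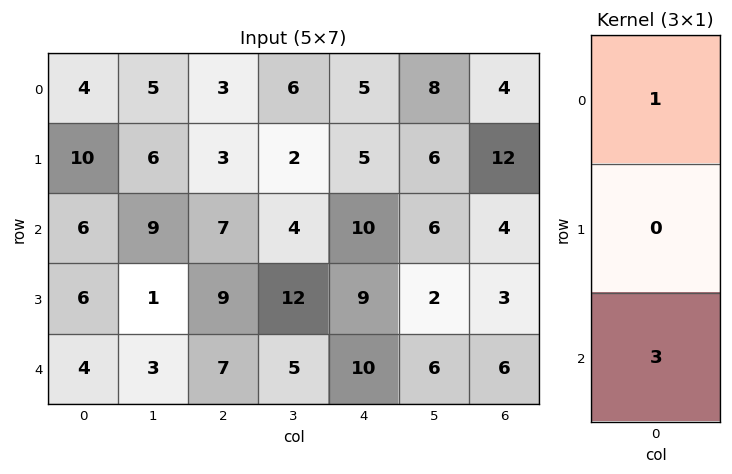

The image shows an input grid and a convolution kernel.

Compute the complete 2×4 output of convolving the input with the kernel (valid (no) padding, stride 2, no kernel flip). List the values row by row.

22 24 35 16
18 28 40 22

Output[0,0]: The receptive field on the input at this output position is [4 / 10 / 6]. Elementwise product with the kernel and sum: 4·1 + 6·3.
Output[0,1]: The receptive field on the input at this output position is [3 / 3 / 7]. Elementwise product with the kernel and sum: 3·1 + 7·3.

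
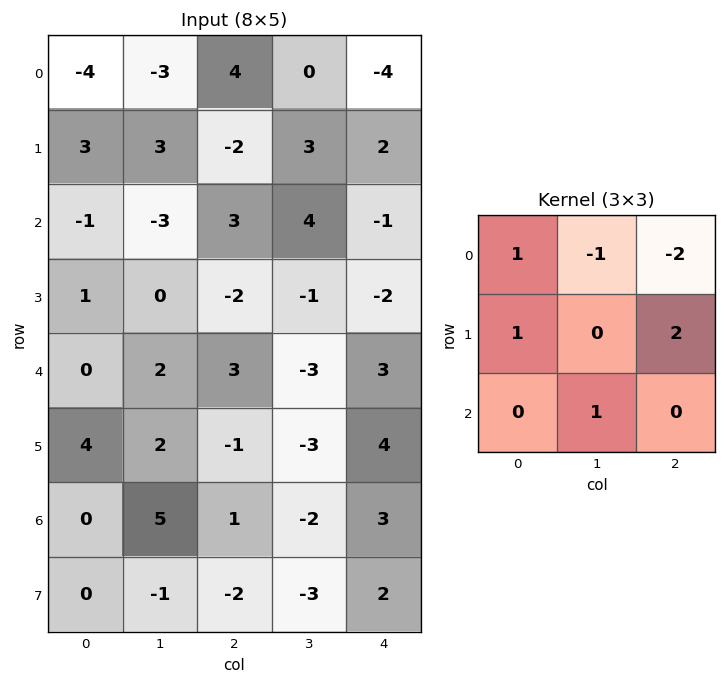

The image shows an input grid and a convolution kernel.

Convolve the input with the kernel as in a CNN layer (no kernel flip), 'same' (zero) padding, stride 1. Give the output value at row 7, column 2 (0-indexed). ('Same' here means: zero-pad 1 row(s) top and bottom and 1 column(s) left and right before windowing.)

1

The receptive field on the zero-padded input at this output position is [5 1 -2 / -1 -2 -3 / 0 0 0]. Elementwise product with the kernel and sum: 5·1 + 1·-1 + -2·-2 + -1·1 + -3·2 + 0·1.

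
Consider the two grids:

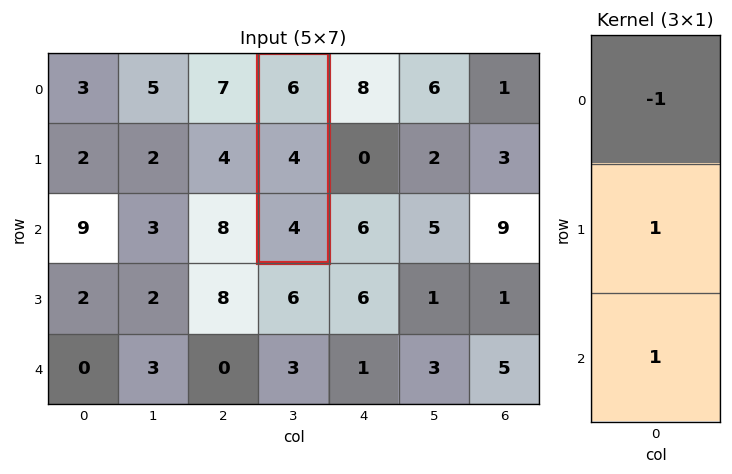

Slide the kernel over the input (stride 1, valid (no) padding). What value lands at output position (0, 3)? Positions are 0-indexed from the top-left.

The receptive field on the input at this output position is [6 / 4 / 4]. Elementwise product with the kernel and sum: 6·-1 + 4·1 + 4·1.

2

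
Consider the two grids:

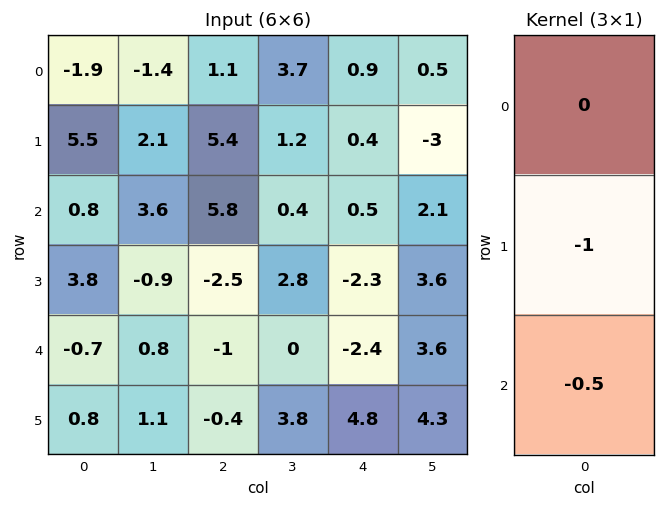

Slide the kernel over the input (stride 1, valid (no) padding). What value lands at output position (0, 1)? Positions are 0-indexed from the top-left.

The receptive field on the input at this output position is [-1.4 / 2.1 / 3.6]. Elementwise product with the kernel and sum: 2.1·-1 + 3.6·-0.5.

-3.9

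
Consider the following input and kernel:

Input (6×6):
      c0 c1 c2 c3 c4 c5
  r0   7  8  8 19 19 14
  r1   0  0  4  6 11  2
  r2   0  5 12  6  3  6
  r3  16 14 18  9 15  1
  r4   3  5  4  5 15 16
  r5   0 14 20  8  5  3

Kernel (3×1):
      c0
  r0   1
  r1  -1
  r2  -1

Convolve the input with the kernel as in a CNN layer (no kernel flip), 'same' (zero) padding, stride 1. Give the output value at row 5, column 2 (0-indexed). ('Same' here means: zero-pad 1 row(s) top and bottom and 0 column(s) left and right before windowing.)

-16

The receptive field on the zero-padded input at this output position is [4 / 20 / 0]. Elementwise product with the kernel and sum: 4·1 + 20·-1 + 0·-1.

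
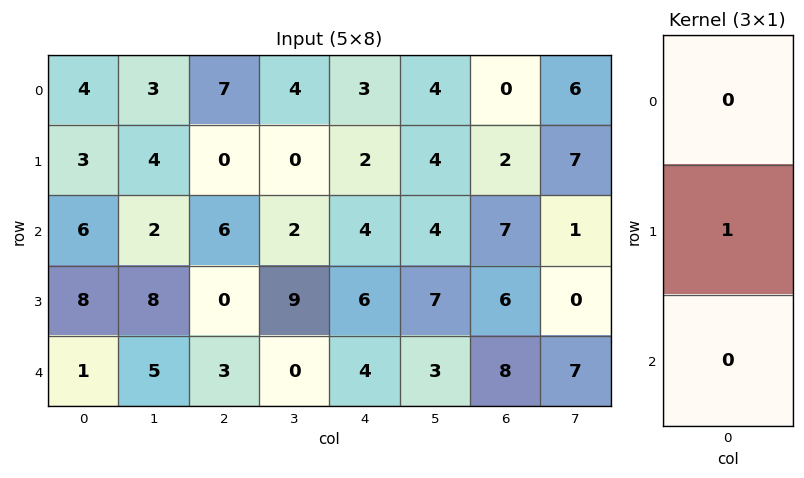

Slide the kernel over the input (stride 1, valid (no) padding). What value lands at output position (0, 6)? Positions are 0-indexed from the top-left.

The receptive field on the input at this output position is [0 / 2 / 7]. Elementwise product with the kernel and sum: 2·1.

2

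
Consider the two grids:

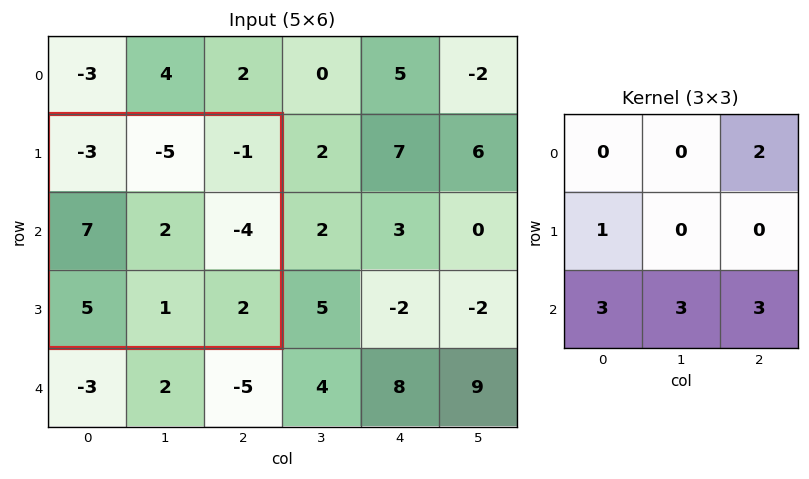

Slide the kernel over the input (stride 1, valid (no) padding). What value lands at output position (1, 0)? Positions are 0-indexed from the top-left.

29

The receptive field on the input at this output position is [-3 -5 -1 / 7 2 -4 / 5 1 2]. Elementwise product with the kernel and sum: -1·2 + 7·1 + 5·3 + 1·3 + 2·3.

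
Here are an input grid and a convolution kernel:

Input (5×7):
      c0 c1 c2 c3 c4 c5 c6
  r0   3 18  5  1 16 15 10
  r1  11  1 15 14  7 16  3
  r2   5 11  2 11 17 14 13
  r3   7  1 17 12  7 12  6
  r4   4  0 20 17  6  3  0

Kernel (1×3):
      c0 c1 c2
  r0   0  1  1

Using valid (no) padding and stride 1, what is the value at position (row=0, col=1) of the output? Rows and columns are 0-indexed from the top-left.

6

The receptive field on the input at this output position is [18 5 1]. Elementwise product with the kernel and sum: 5·1 + 1·1.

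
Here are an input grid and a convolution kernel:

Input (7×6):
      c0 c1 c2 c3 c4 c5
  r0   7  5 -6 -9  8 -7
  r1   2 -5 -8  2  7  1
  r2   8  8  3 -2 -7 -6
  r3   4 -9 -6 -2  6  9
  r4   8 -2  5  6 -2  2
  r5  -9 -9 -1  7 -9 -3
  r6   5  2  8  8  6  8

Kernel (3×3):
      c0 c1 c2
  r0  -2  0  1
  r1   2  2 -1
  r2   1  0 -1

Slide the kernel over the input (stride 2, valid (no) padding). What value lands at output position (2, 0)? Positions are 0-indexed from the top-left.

The receptive field on the input at this output position is [8 -2 5 / -9 -9 -1 / 5 2 8]. Elementwise product with the kernel and sum: 8·-2 + 5·1 + -9·2 + -9·2 + -1·-1 + 5·1 + 8·-1.

-49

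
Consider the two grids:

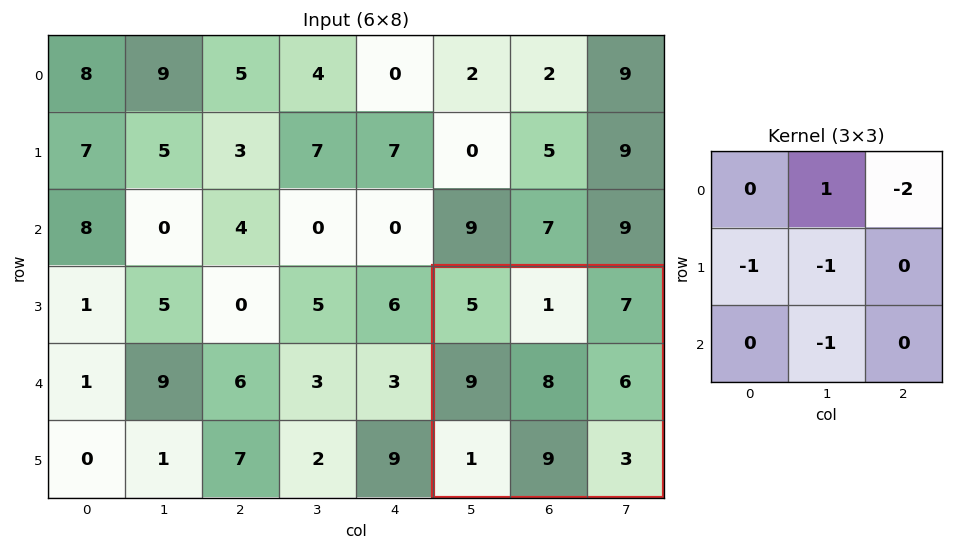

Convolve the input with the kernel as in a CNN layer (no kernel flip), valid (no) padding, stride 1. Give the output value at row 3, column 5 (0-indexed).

The receptive field on the input at this output position is [5 1 7 / 9 8 6 / 1 9 3]. Elementwise product with the kernel and sum: 1·1 + 7·-2 + 9·-1 + 8·-1 + 9·-1.

-39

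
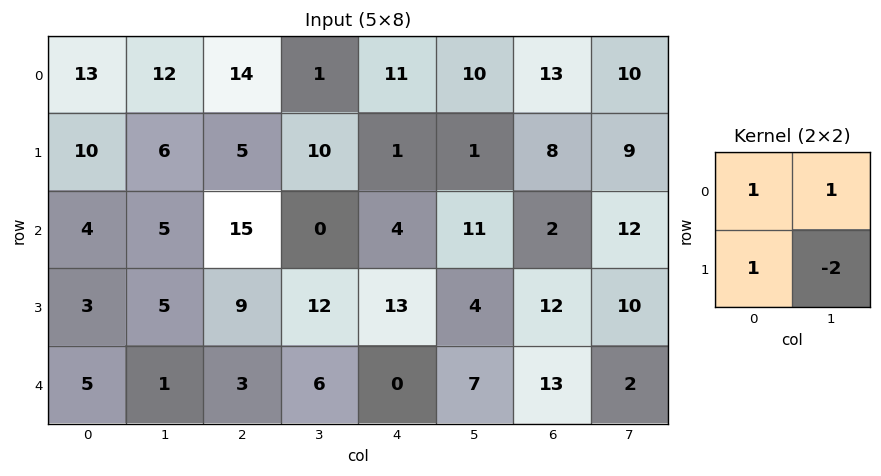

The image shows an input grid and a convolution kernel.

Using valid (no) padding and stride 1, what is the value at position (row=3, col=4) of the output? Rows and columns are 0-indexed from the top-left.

3

The receptive field on the input at this output position is [13 4 / 0 7]. Elementwise product with the kernel and sum: 13·1 + 4·1 + 0·1 + 7·-2.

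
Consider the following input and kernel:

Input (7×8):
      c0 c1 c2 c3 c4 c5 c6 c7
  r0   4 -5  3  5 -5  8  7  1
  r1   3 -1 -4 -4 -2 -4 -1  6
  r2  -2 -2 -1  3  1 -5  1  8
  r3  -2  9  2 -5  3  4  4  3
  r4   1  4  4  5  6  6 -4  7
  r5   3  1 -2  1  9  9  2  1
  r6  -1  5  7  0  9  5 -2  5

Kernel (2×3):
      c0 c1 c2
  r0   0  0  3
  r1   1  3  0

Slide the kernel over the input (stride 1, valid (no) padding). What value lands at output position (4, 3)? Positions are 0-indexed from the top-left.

46

The receptive field on the input at this output position is [5 6 6 / 1 9 9]. Elementwise product with the kernel and sum: 6·3 + 1·1 + 9·3.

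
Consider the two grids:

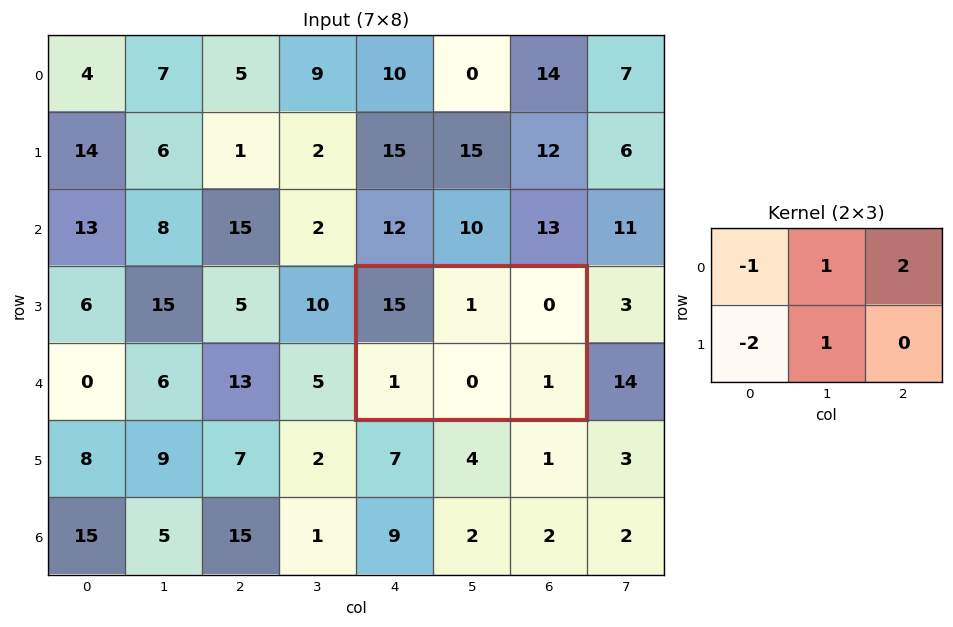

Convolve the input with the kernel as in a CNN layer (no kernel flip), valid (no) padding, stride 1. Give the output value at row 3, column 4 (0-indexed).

-16

The receptive field on the input at this output position is [15 1 0 / 1 0 1]. Elementwise product with the kernel and sum: 15·-1 + 1·1 + 0·2 + 1·-2 + 0·1.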